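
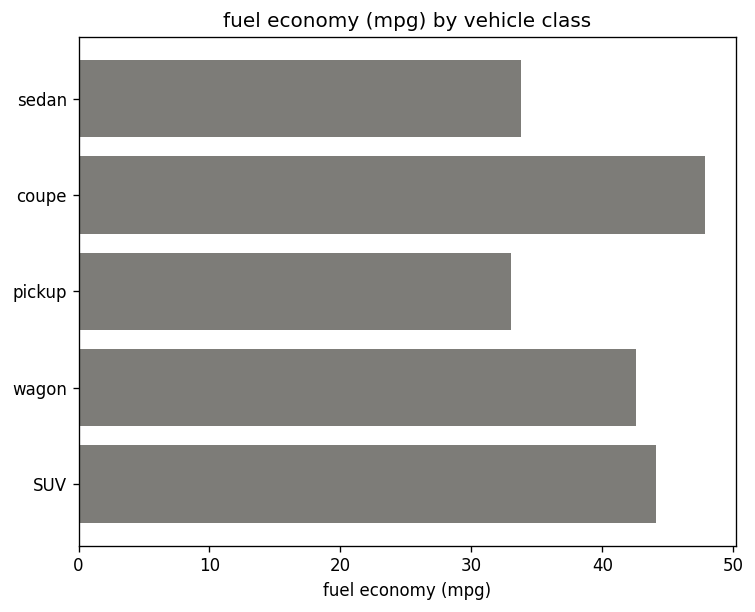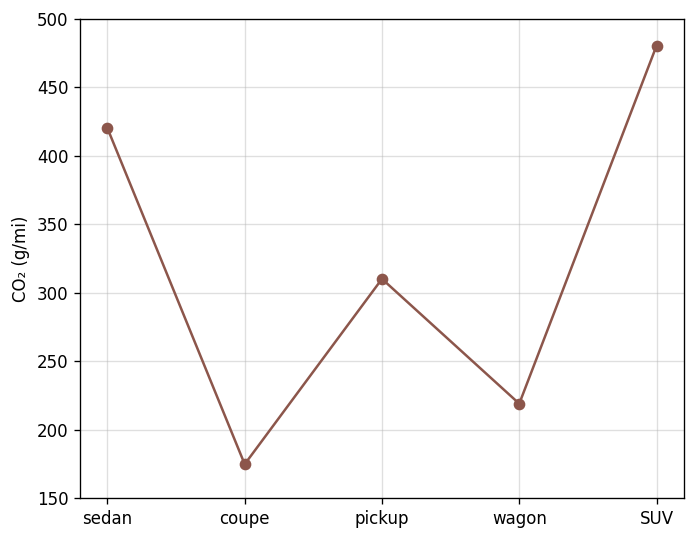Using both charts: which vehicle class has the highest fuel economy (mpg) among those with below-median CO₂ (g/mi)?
coupe

Chart 2 median CO₂ (g/mi) ≈ 300; below-median vehicle classes: coupe, wagon. Among those, coupe has the highest fuel economy (mpg) (≈ 50).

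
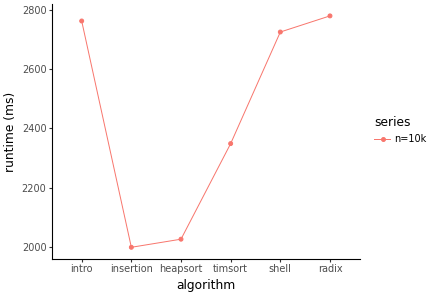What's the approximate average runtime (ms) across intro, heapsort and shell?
≈ 2500

(2800 + 2000 + 2700) / 3 ≈ 2500.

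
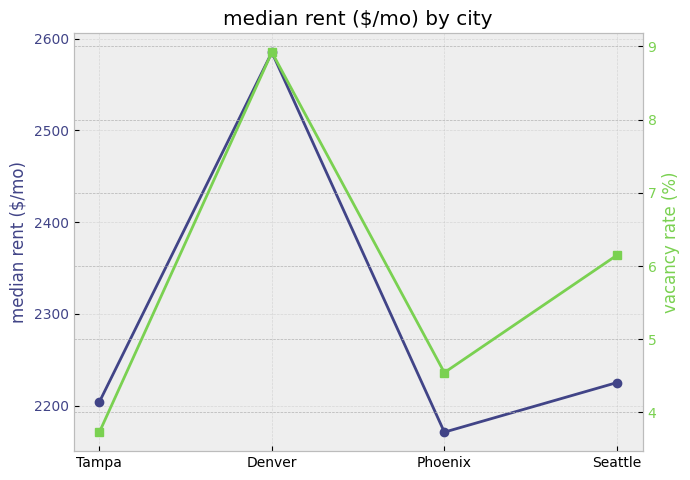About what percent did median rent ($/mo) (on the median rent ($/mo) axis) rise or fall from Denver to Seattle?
≈ -15.4%

Denver ≈ 2600, Seattle ≈ 2200; (2200 − 2600) / 2600 ≈ -15.4%.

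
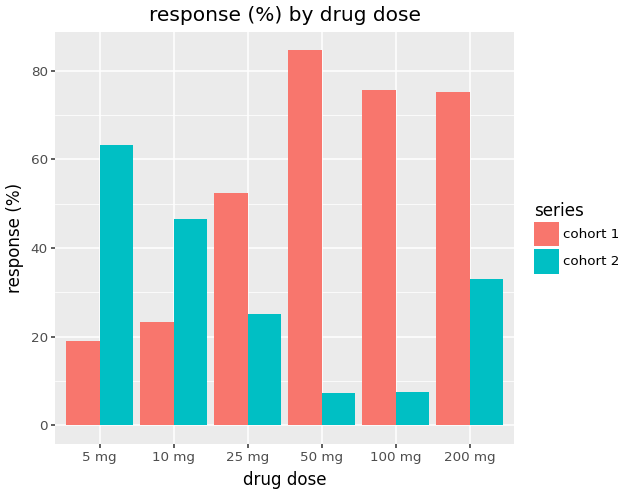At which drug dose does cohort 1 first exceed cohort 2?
10 mg: cohort 1 ≈ 20 vs cohort 2 ≈ 50 (not yet); 25 mg: cohort 1 ≈ 50 vs cohort 2 ≈ 30 (first crossover).

25 mg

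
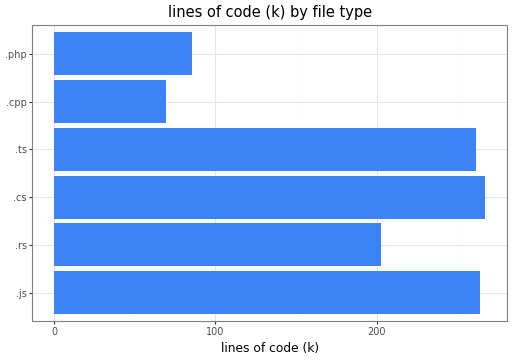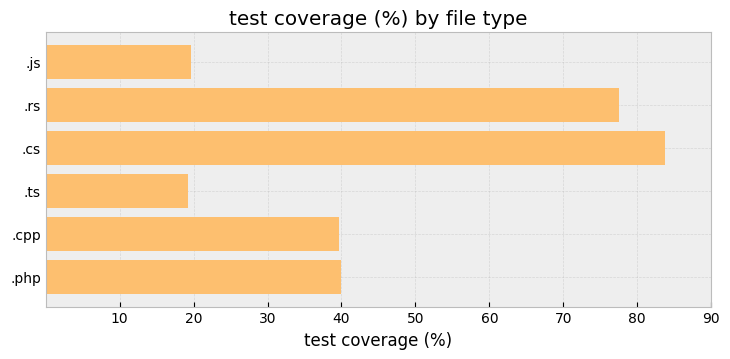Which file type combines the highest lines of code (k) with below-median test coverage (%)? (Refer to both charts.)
Chart 2 median test coverage (%) ≈ 40; below-median file types: .js, .ts, .cpp. Among those, .js has the highest lines of code (k) (≈ 275).

.js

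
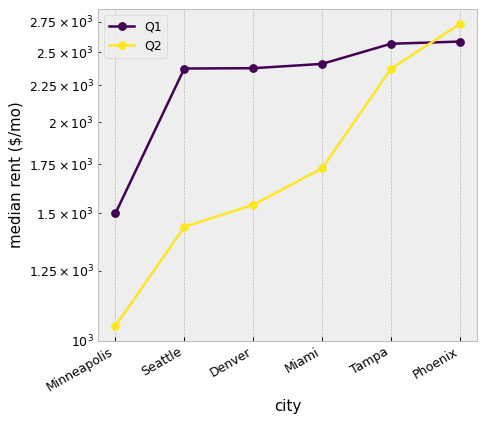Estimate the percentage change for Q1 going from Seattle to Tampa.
≈ +8.3%

Seattle ≈ 2400, Tampa ≈ 2600; (2600 − 2400) / 2400 ≈ +8.3%.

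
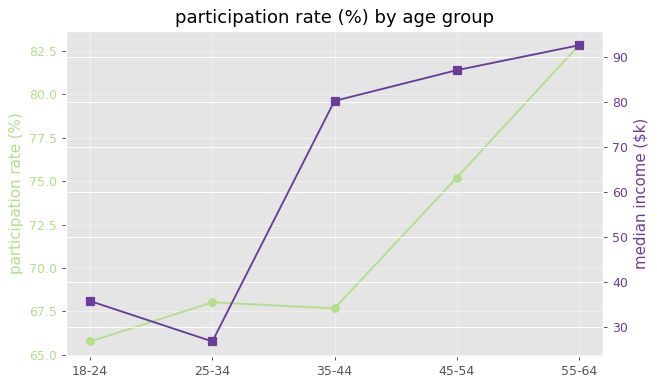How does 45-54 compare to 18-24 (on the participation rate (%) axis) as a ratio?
45-54 ≈ 76, 18-24 ≈ 66; 76/66 ≈ 1.15.

≈ 1.15×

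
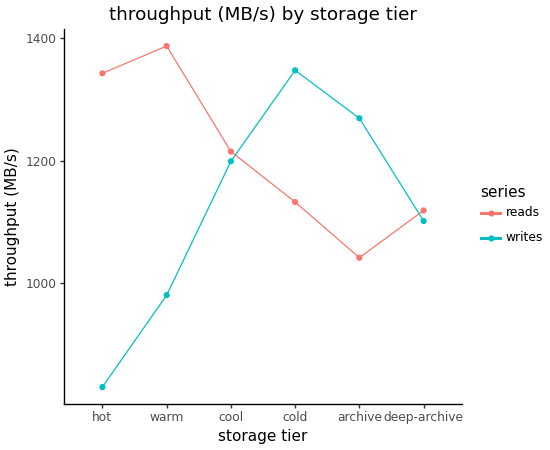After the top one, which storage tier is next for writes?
Top 3 for writes: cold ≈ 1350, archive ≈ 1250, cool ≈ 1200.

archive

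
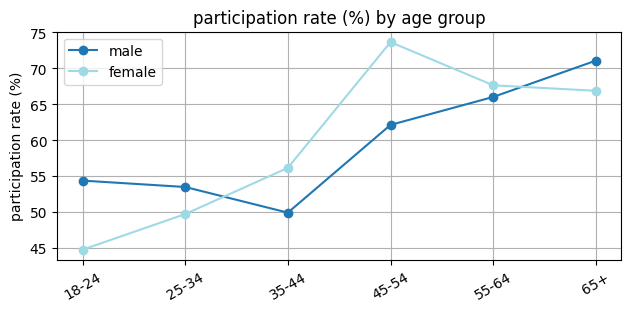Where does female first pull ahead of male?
35-44

25-34: female ≈ 50 vs male ≈ 55 (not yet); 35-44: female ≈ 55 vs male ≈ 50 (first crossover).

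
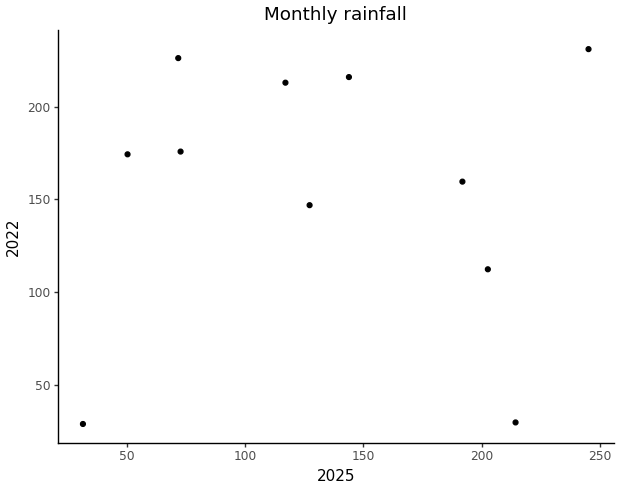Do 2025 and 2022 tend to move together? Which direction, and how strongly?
Points are roughly uncorrelated; weak (|r| ≈ 0.0).

no clear correlation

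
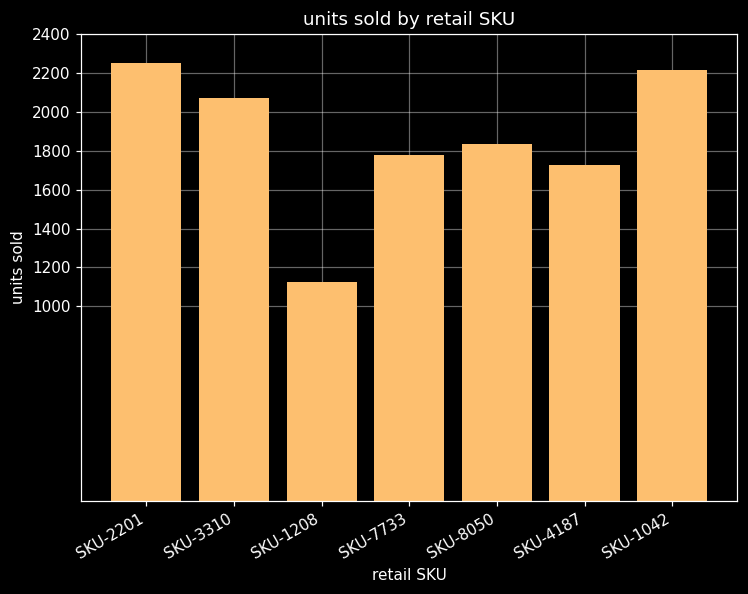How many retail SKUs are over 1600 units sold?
Above 1600: SKU-2201, SKU-3310, SKU-7733, SKU-8050, SKU-4187, SKU-1042.

6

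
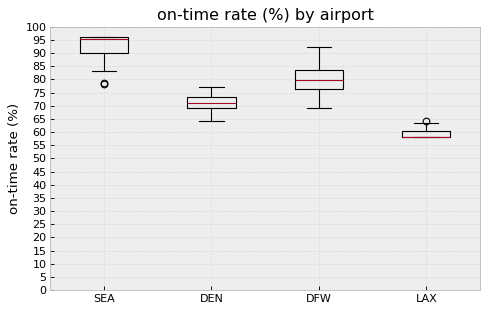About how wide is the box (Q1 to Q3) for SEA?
≈ 5

Q3 ≈ 95, Q1 ≈ 90; IQR ≈ 5.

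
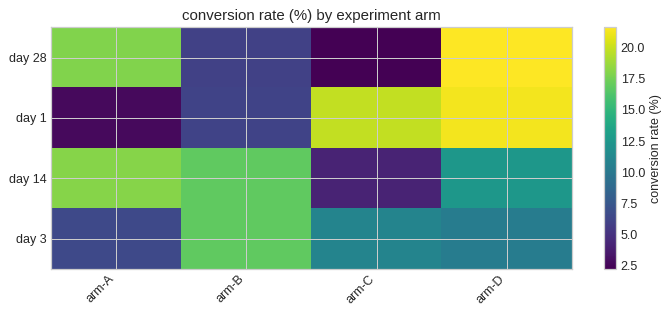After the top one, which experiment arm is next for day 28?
Top 3 for day 28: arm-D ≈ 22, arm-A ≈ 18, arm-B ≈ 6.

arm-A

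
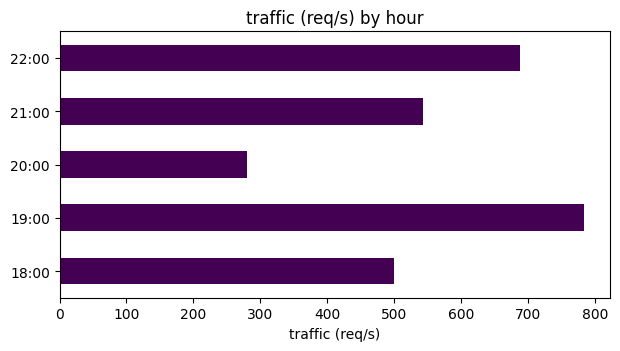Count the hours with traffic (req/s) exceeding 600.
Above 600: 19:00, 22:00.

2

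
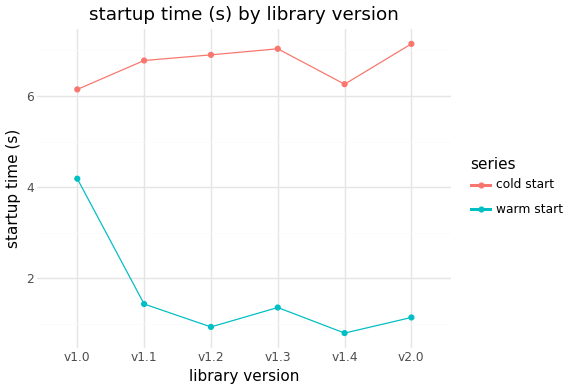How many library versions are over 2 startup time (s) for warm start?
Above 2: v1.0.

1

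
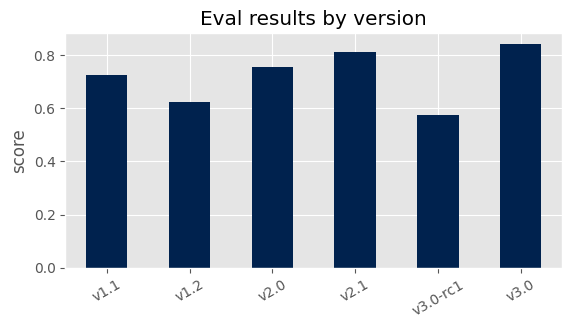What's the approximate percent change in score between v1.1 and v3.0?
≈ +14.3%

v1.1 ≈ 0.7, v3.0 ≈ 0.8; (0.8 − 0.7) / 0.7 ≈ +14.3%.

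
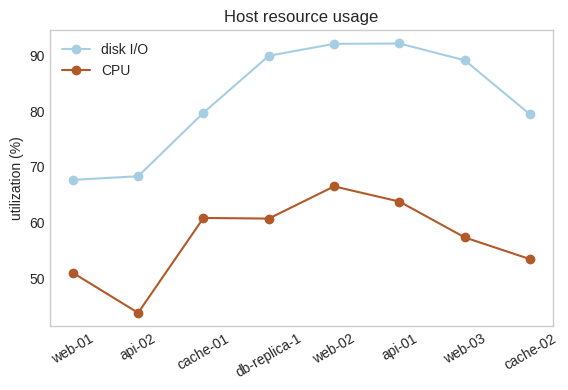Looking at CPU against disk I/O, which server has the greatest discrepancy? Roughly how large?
web-03, ≈ 35 %

web-03: CPU ≈ 55, disk I/O ≈ 90 → gap ≈ 35. Next-largest (db-replica-1) is only ≈ 30.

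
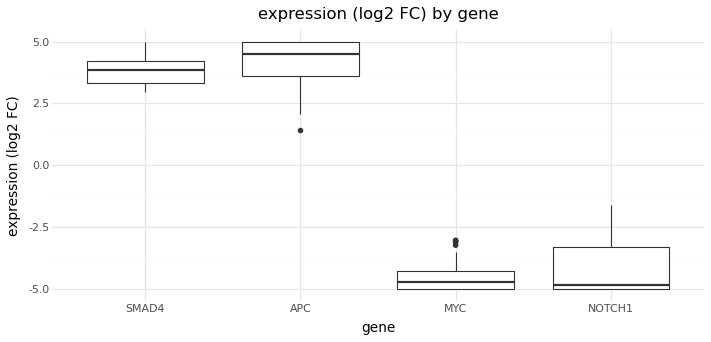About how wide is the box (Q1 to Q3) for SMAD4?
≈ 1

Q3 ≈ 4, Q1 ≈ 3; IQR ≈ 1.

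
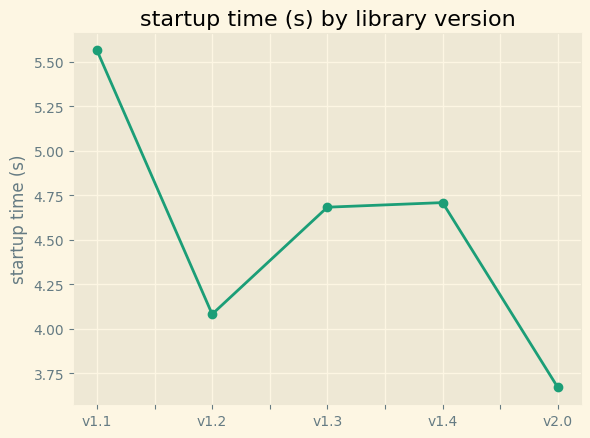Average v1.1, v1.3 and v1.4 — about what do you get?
≈ 5

(5.6 + 4.6 + 4.8) / 3 ≈ 5.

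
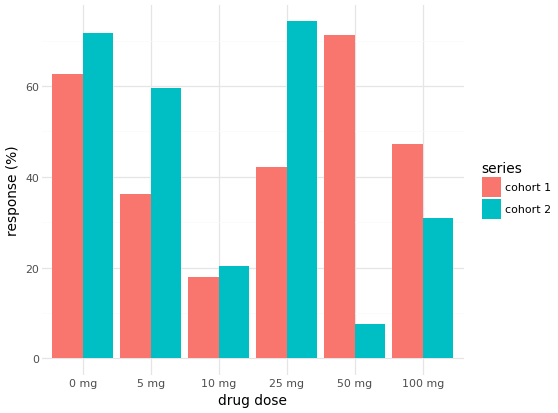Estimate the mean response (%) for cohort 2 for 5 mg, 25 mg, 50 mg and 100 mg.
≈ 42

(60 + 70 + 10 + 30) / 4 ≈ 42.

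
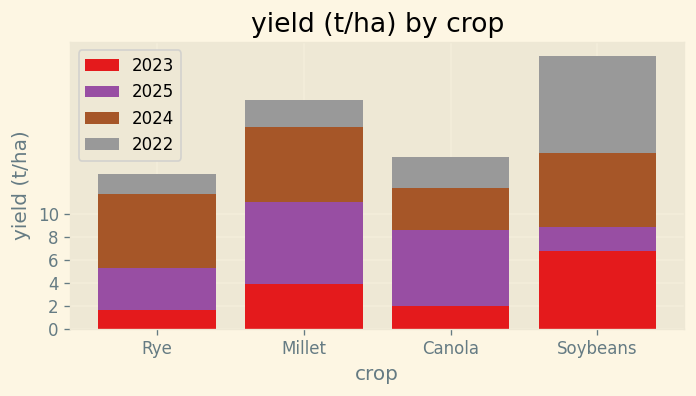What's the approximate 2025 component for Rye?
2025 top ≈ 6, bottom ≈ 2; segment ≈ 4.

≈ 4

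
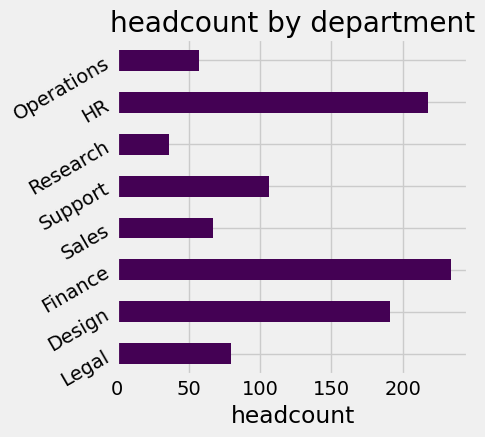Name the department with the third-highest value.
Top 4: Finance ≈ 240, HR ≈ 220, Design ≈ 200, Support ≈ 100.

Design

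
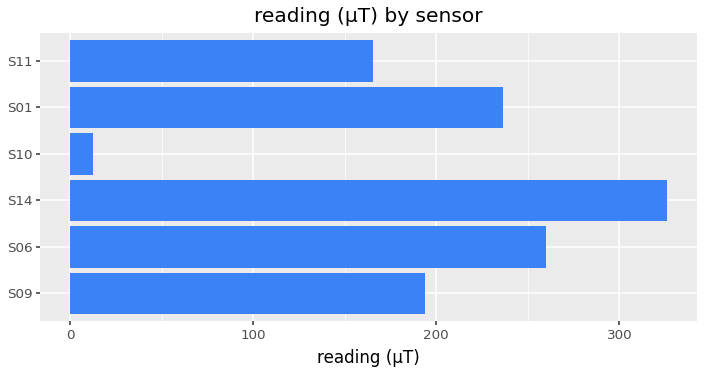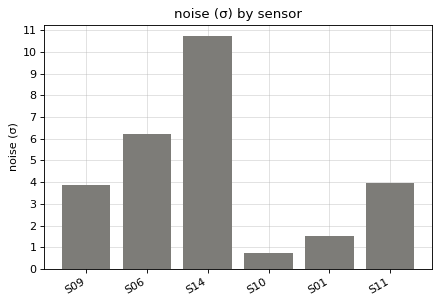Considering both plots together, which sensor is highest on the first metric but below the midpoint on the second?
Chart 2 median noise (σ) ≈ 4; below-median sensors: S09, S10, S01. Among those, S01 has the highest reading (µT) (≈ 250).

S01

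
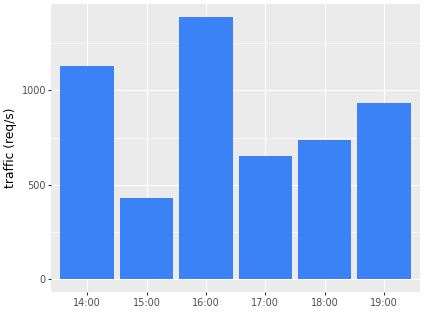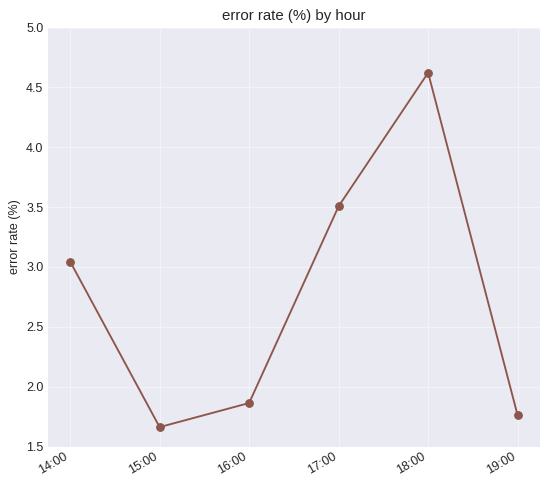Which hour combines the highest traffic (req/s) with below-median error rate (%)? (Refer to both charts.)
16:00

Chart 2 median error rate (%) ≈ 2.5; below-median hours: 15:00, 16:00, 19:00. Among those, 16:00 has the highest traffic (req/s) (≈ 1400).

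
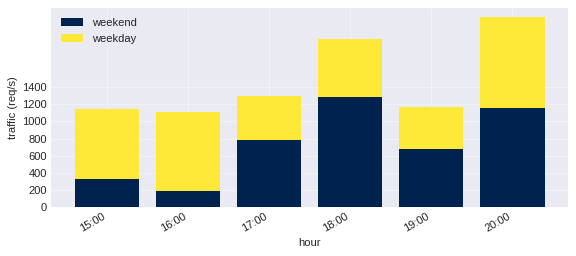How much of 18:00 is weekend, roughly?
≈ 1200

weekend top ≈ 1200, bottom ≈ 0; segment ≈ 1200.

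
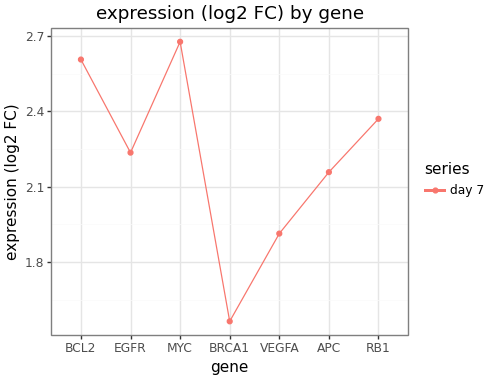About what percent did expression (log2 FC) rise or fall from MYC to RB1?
≈ -11.1%

MYC ≈ 2.7, RB1 ≈ 2.4; (2.4 − 2.7) / 2.7 ≈ -11.1%.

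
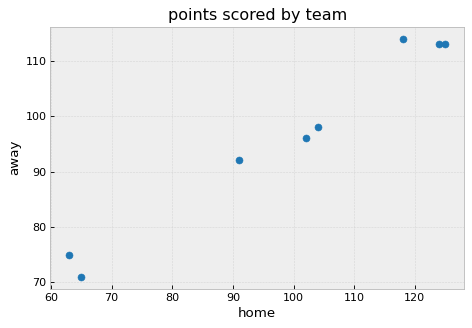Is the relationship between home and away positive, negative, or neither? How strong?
positive, strong

Points are positively correlated; strong (|r| ≈ 1.0).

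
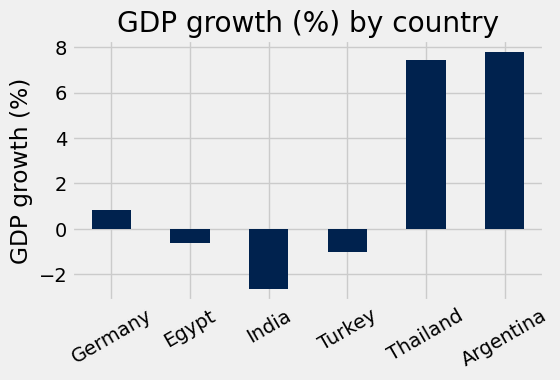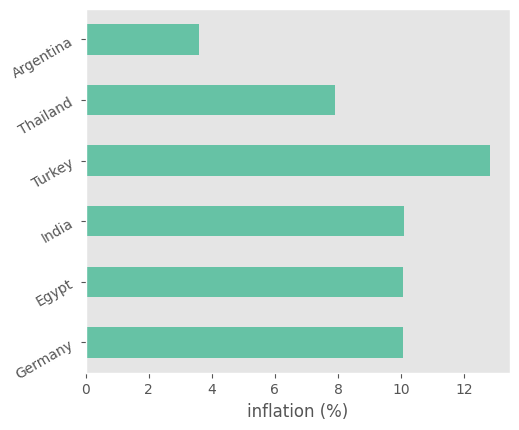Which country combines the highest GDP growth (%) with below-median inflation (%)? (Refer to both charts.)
Chart 2 median inflation (%) ≈ 10; below-median countries: Germany, Thailand, Argentina. Among those, Argentina has the highest GDP growth (%) (≈ 8).

Argentina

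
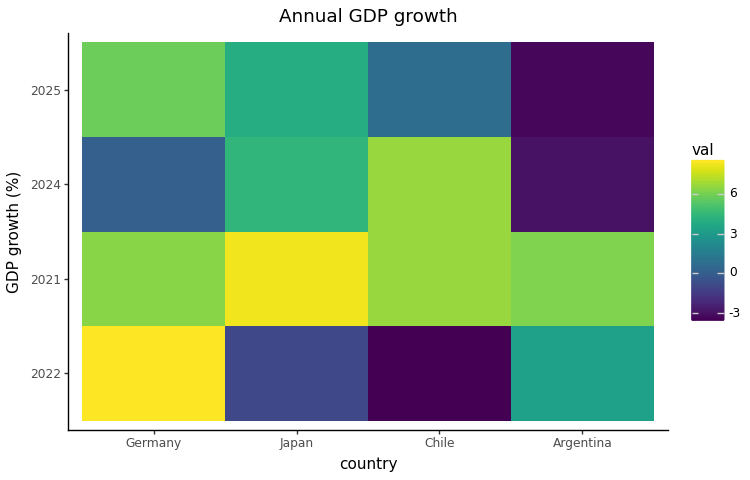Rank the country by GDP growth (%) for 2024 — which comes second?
Top 3 for 2024: Chile ≈ 6, Japan ≈ 4, Germany ≈ 0.

Japan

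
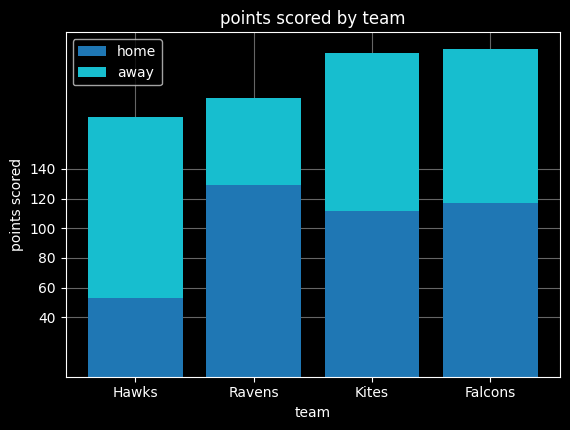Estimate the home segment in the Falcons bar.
home top ≈ 120, bottom ≈ 0; segment ≈ 120.

≈ 120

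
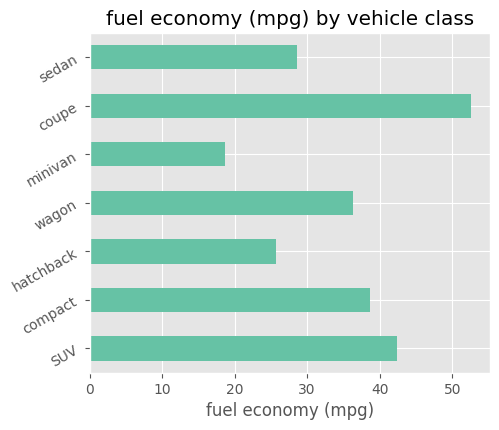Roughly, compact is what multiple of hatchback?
≈ 1.6×

compact ≈ 40, hatchback ≈ 25; 40/25 ≈ 1.6.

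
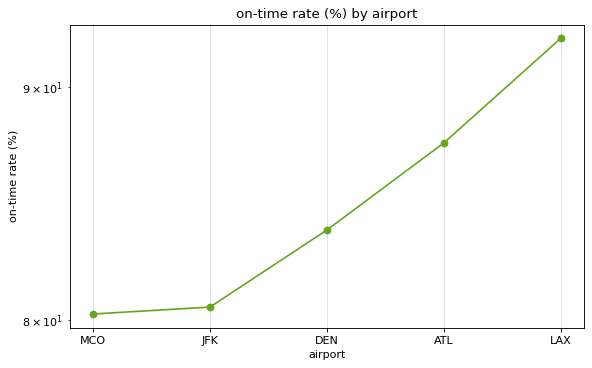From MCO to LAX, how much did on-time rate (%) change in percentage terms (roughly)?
MCO ≈ 80, LAX ≈ 92; (92 − 80) / 80 ≈ +15%.

≈ +15%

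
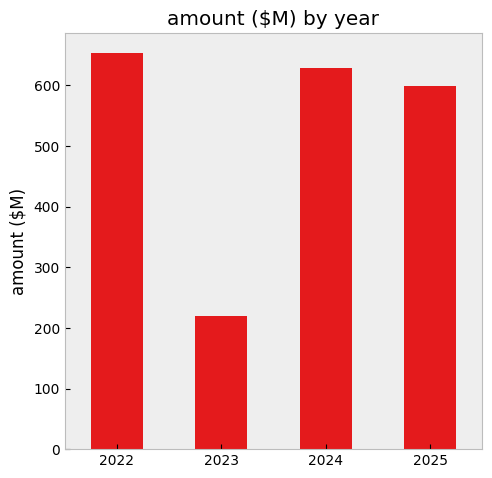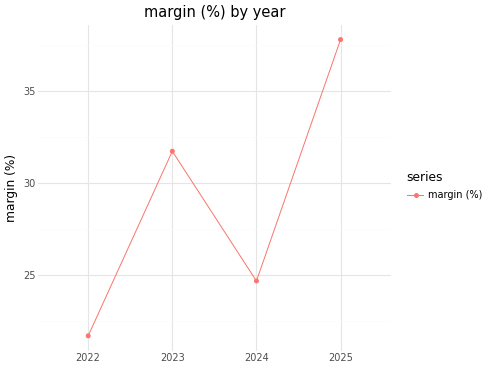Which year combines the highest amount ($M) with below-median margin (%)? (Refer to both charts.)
2022

Chart 2 median margin (%) ≈ 30; below-median years: 2022, 2024. Among those, 2022 has the highest amount ($M) (≈ 700).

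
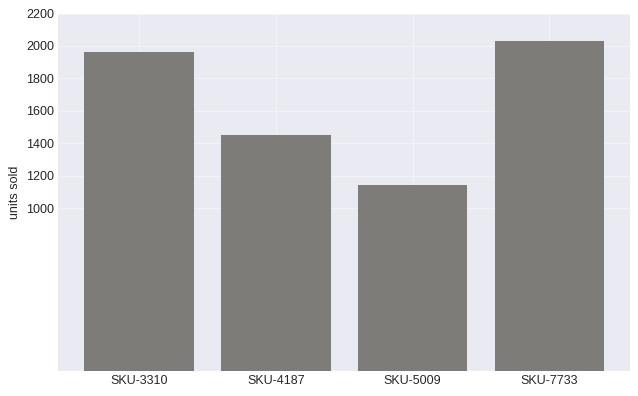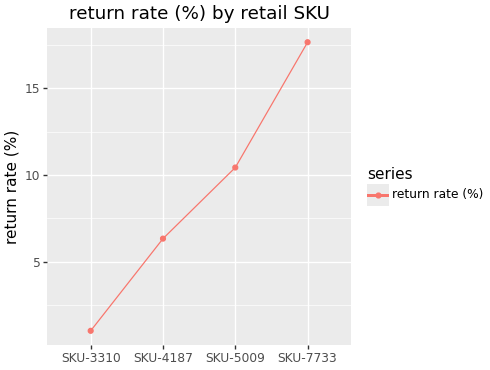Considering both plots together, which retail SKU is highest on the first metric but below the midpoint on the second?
SKU-3310

Chart 2 median return rate (%) ≈ 8; below-median retail SKUs: SKU-3310, SKU-4187. Among those, SKU-3310 has the highest units sold (≈ 2000).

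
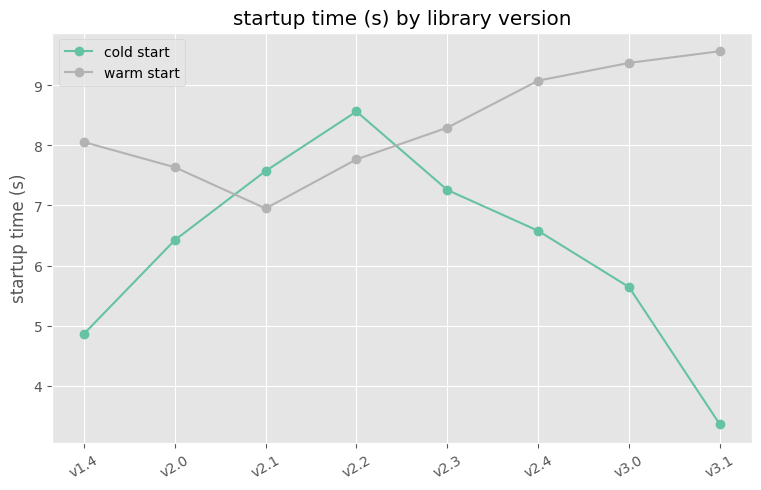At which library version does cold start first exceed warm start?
v2.0: cold start ≈ 6 vs warm start ≈ 8 (not yet); v2.1: cold start ≈ 8 vs warm start ≈ 7 (first crossover).

v2.1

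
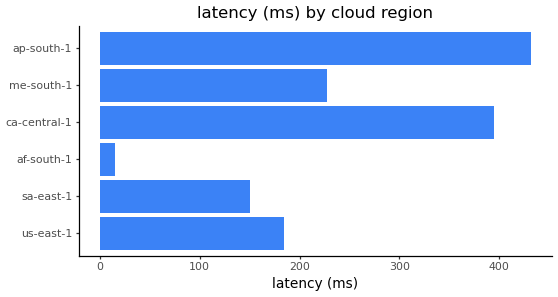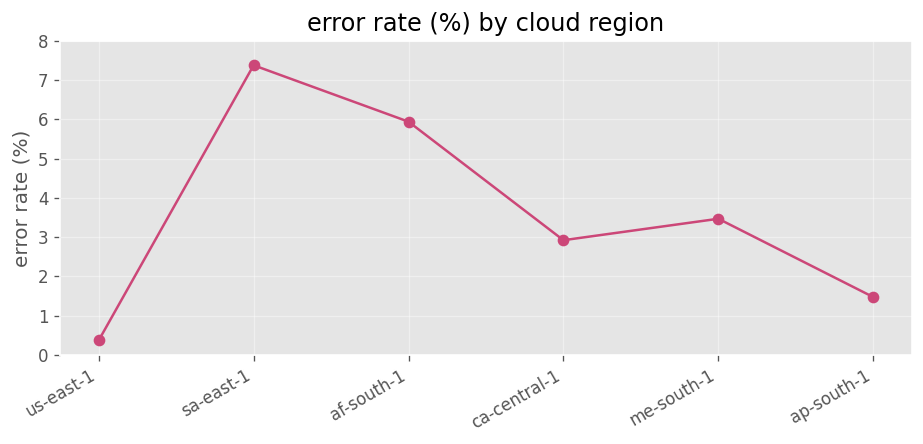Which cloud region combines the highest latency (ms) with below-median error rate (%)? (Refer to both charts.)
ap-south-1

Chart 2 median error rate (%) ≈ 3; below-median cloud regions: us-east-1, ca-central-1, ap-south-1. Among those, ap-south-1 has the highest latency (ms) (≈ 450).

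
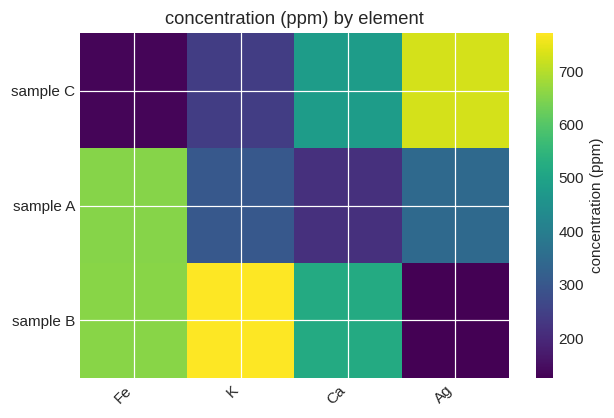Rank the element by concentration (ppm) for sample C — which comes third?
K

Top 4 for sample C: Ag ≈ 700, Ca ≈ 500, K ≈ 200, Fe ≈ 100.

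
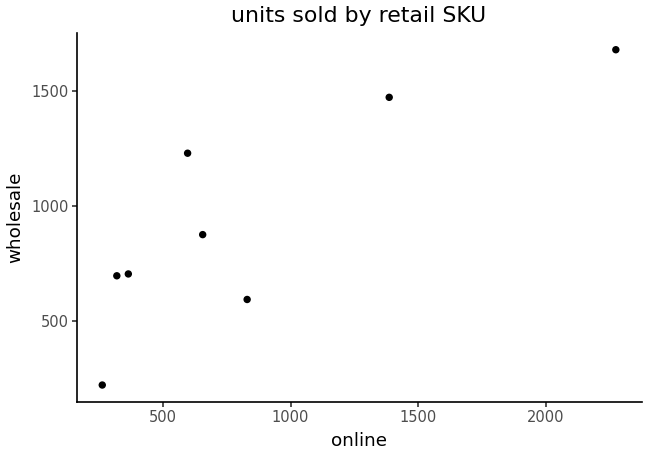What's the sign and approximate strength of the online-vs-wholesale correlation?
positive, strong

Points are positively correlated; strong (|r| ≈ 0.8).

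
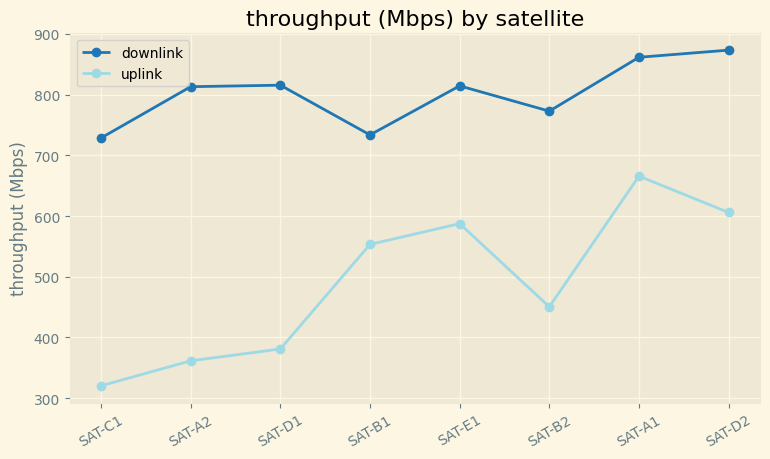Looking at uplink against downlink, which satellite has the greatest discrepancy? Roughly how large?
SAT-A2: uplink ≈ 350, downlink ≈ 800 → gap ≈ 450. Next-largest (SAT-D1) is only ≈ 400.

SAT-A2, ≈ 450 Mbps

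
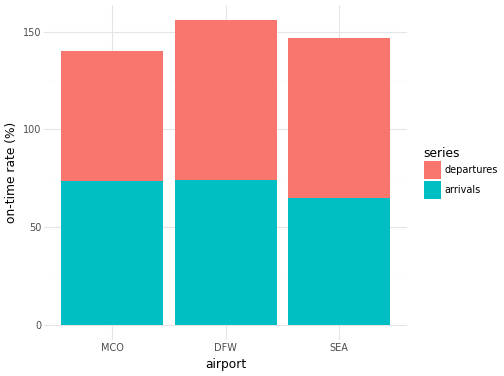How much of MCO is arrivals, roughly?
≈ 80

arrivals top ≈ 80, bottom ≈ 0; segment ≈ 80.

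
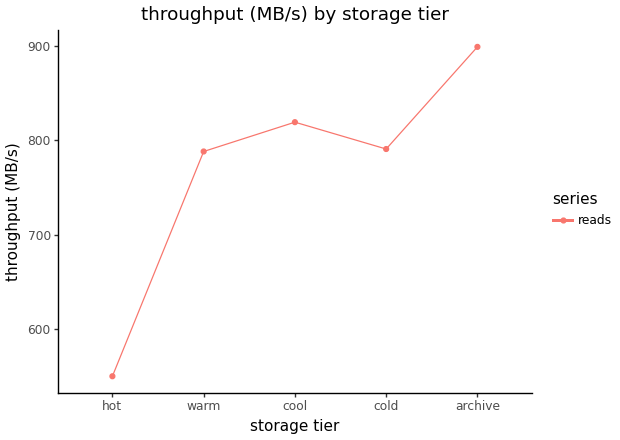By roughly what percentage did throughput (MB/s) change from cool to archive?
cool ≈ 800, archive ≈ 900; (900 − 800) / 800 ≈ +12.5%.

≈ +12.5%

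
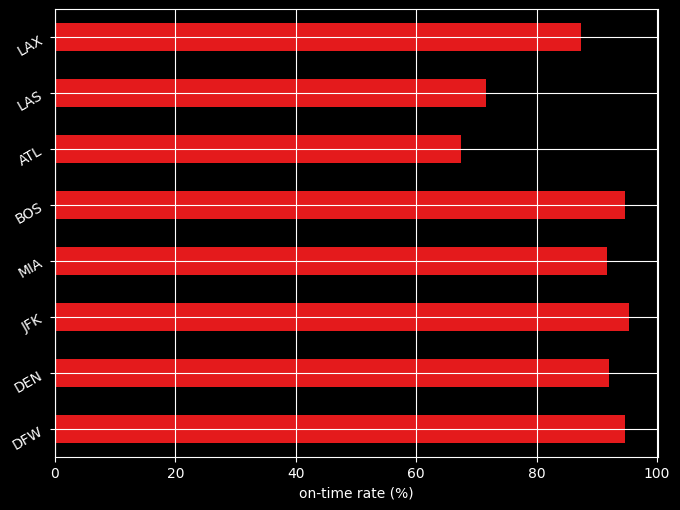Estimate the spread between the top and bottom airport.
≈ 30

Max JFK ≈ 100, min ATL ≈ 70; range ≈ 30.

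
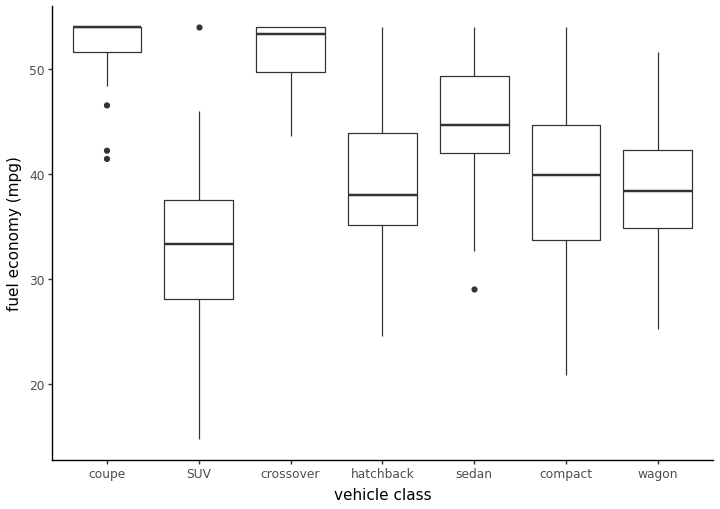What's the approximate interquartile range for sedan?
≈ 8

Q3 ≈ 50, Q1 ≈ 42; IQR ≈ 8.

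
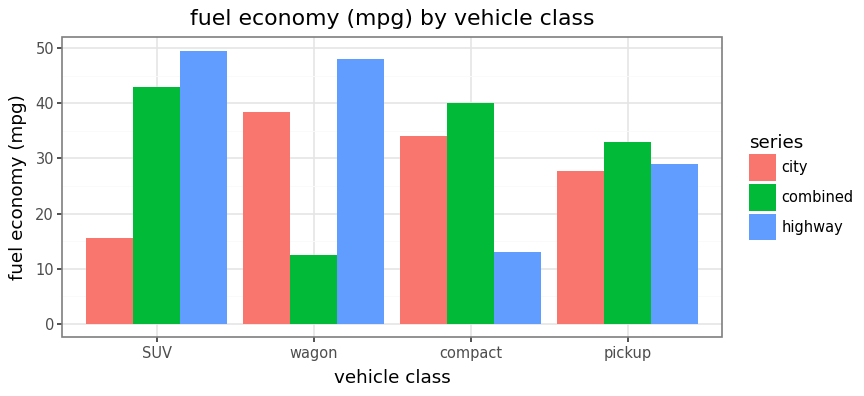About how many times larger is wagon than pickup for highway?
≈ 1.67×

wagon ≈ 50, pickup ≈ 30; 50/30 ≈ 1.67.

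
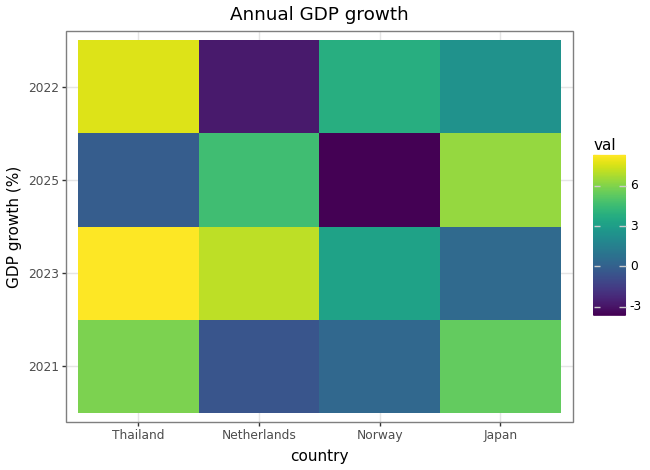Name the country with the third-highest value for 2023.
Top 4 for 2023: Thailand ≈ 8, Netherlands ≈ 7, Norway ≈ 3, Japan ≈ 0.

Norway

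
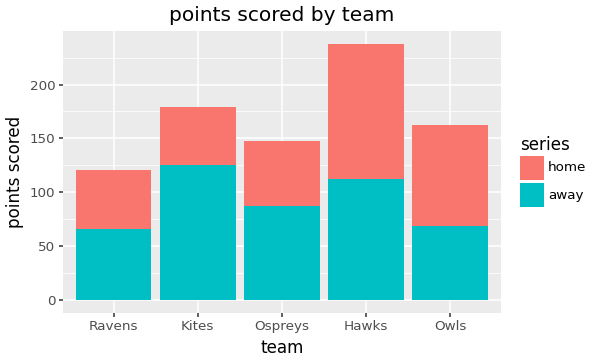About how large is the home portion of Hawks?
≈ 120

home top ≈ 240, bottom ≈ 120; segment ≈ 120.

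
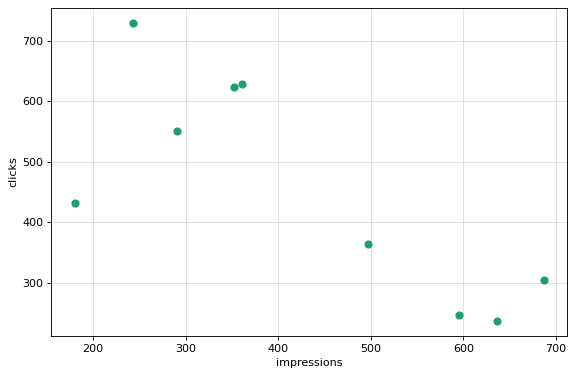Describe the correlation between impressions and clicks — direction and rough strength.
negative, strong

Points are negatively correlated; strong (|r| ≈ 0.8).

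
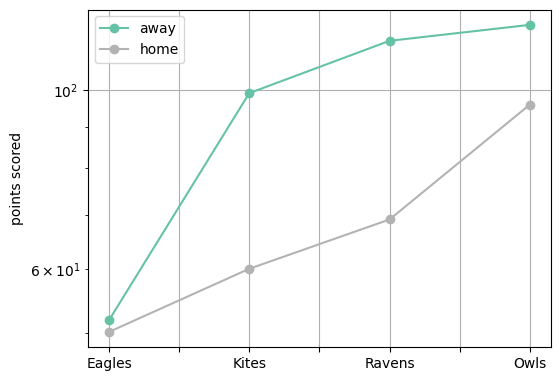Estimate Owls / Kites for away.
Owls ≈ 120, Kites ≈ 100; 120/100 ≈ 1.2.

≈ 1.2×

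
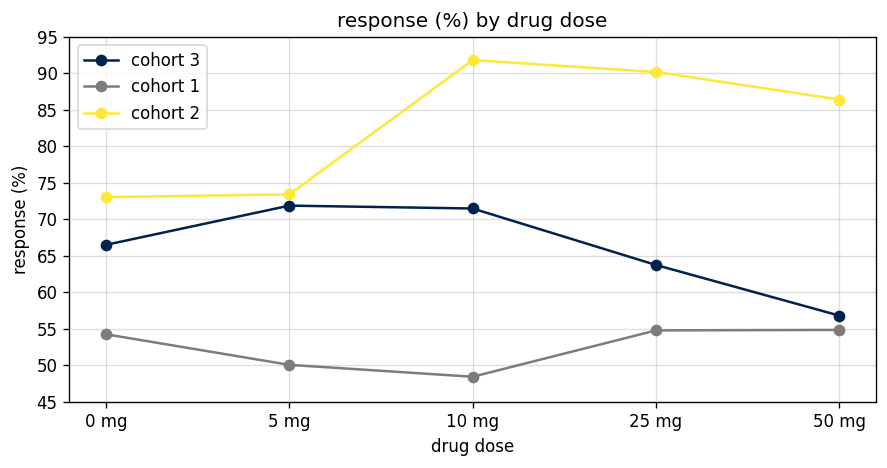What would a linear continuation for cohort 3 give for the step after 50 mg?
≈ 47.5

Last three: 70, 65, 55 → slope ≈ -7.5/step → next ≈ 47.5.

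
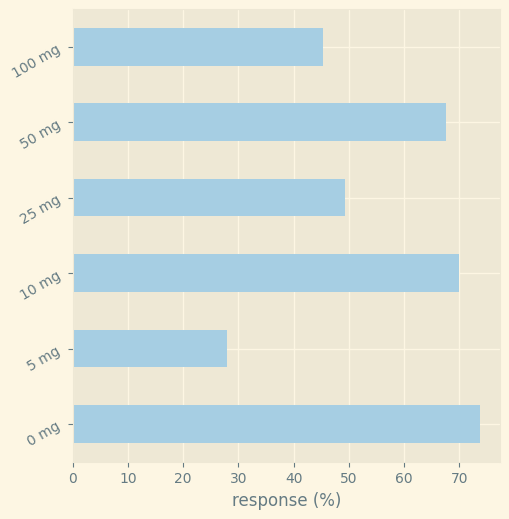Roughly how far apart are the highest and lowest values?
Max 0 mg ≈ 70, min 5 mg ≈ 30; range ≈ 40.

≈ 40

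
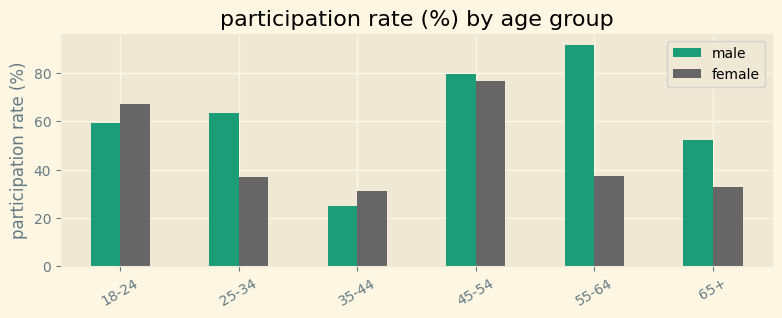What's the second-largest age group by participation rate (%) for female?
18-24

Top 3 for female: 45-54 ≈ 80, 18-24 ≈ 70, 55-64 ≈ 40.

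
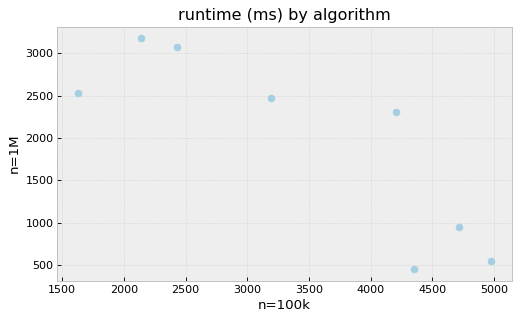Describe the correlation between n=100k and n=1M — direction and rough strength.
negative, strong

Points are negatively correlated; strong (|r| ≈ 0.8).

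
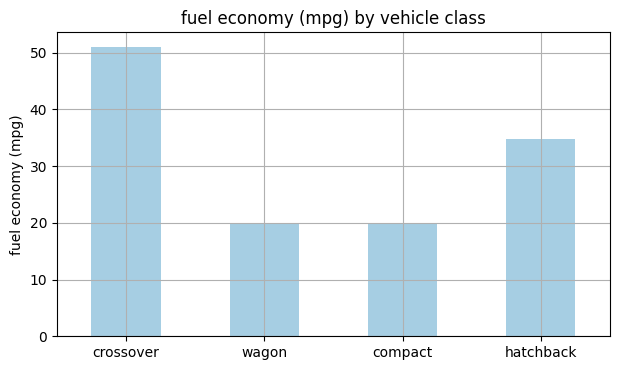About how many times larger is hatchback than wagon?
≈ 1.75×

hatchback ≈ 35, wagon ≈ 20; 35/20 ≈ 1.75.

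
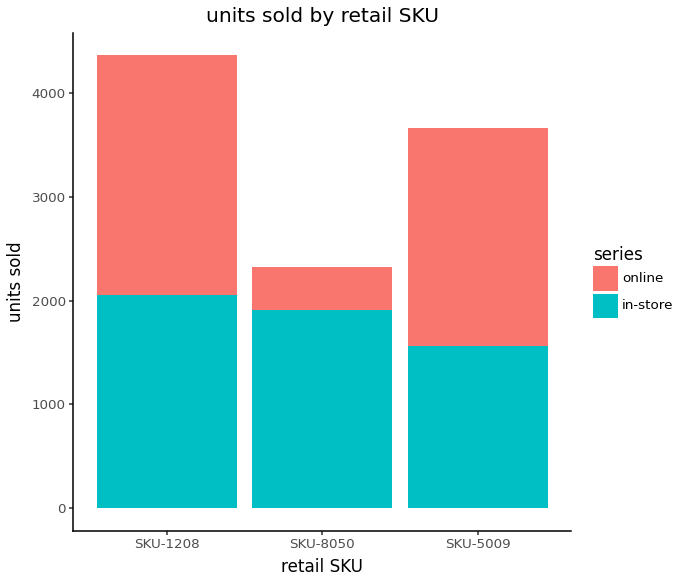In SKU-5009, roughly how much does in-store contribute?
in-store top ≈ 1500, bottom ≈ 0; segment ≈ 1500.

≈ 1500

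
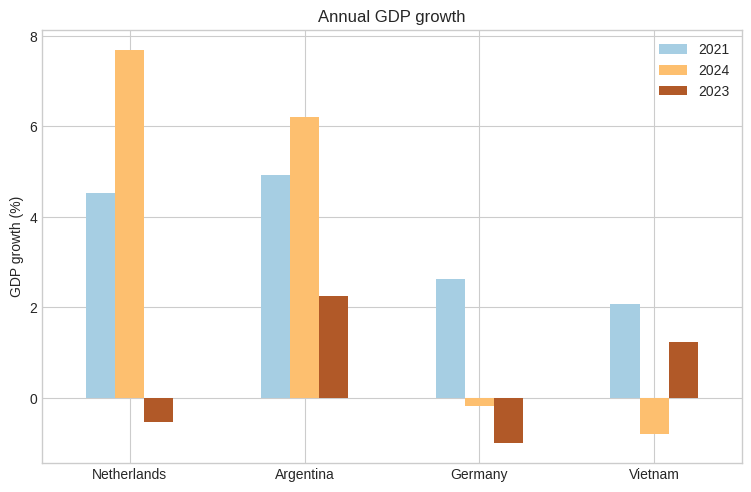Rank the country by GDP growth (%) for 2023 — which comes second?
Top 3 for 2023: Argentina ≈ 2, Vietnam ≈ 1, Netherlands ≈ -1.

Vietnam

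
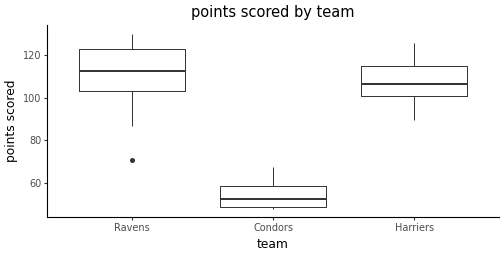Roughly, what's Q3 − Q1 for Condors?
≈ 10

Q3 ≈ 60, Q1 ≈ 50; IQR ≈ 10.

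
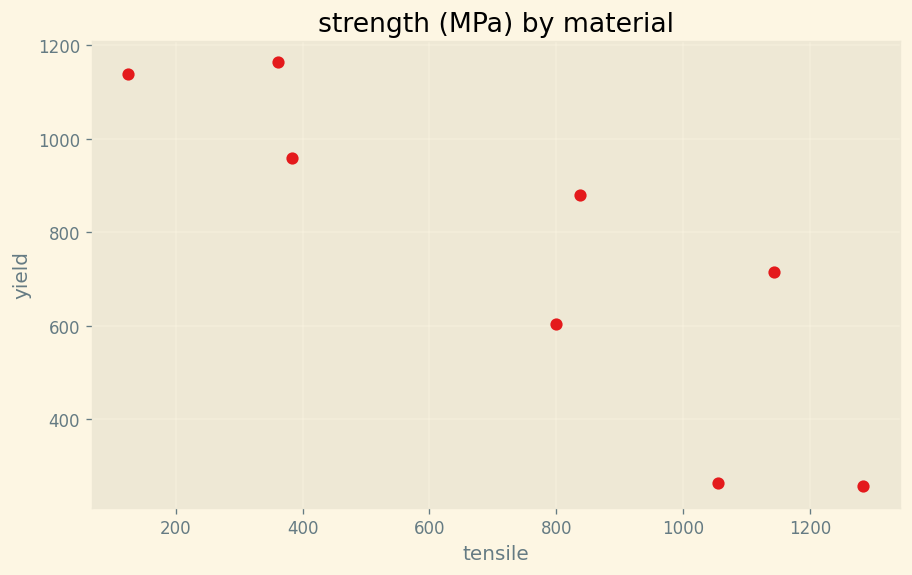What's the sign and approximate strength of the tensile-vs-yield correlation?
Points are negatively correlated; strong (|r| ≈ 0.9).

negative, strong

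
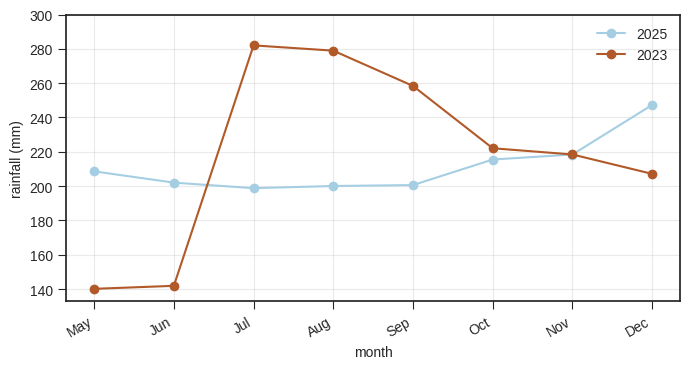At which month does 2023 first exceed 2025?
Jul

Jun: 2023 ≈ 140 vs 2025 ≈ 200 (not yet); Jul: 2023 ≈ 280 vs 2025 ≈ 200 (first crossover).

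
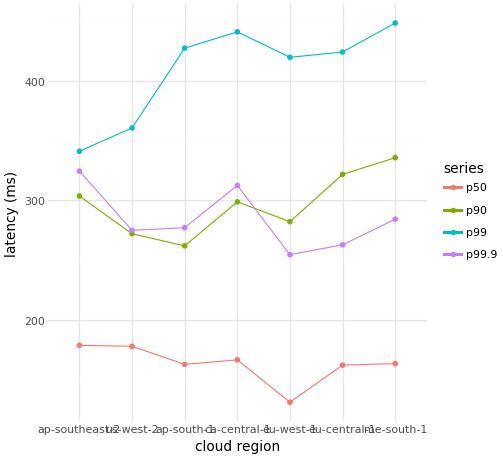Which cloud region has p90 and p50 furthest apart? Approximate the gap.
me-south-1: p90 ≈ 350, p50 ≈ 150 → gap ≈ 200. Next-largest (eu-central-1) is only ≈ 150.

me-south-1, ≈ 200 ms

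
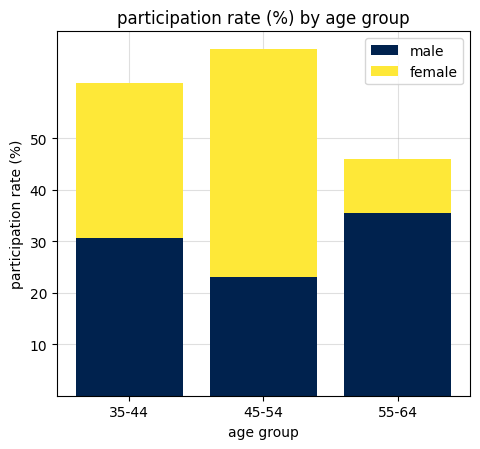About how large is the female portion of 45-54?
female top ≈ 70, bottom ≈ 20; segment ≈ 50.

≈ 50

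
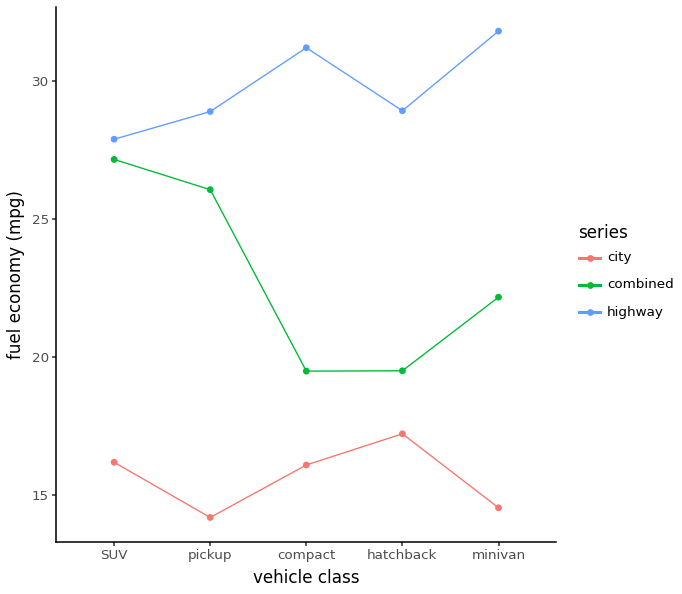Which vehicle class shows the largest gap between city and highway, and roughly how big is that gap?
minivan, ≈ 18 mpg

minivan: city ≈ 14, highway ≈ 32 → gap ≈ 18. Next-largest (compact) is only ≈ 16.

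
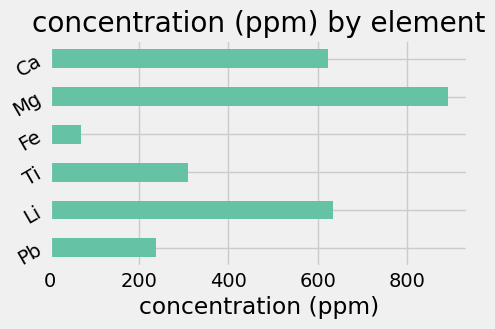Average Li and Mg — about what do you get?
(600 + 900) / 2 ≈ 750.

≈ 750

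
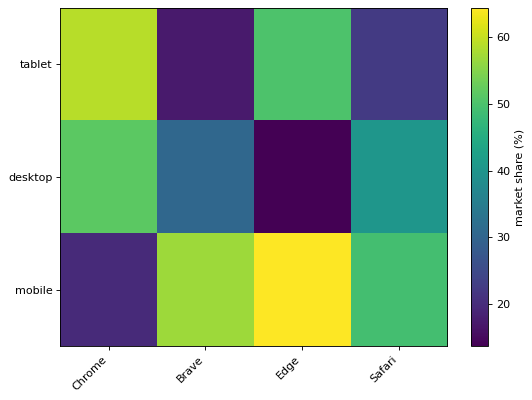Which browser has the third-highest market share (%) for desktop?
Brave

Top 4 for desktop: Chrome ≈ 50, Safari ≈ 40, Brave ≈ 30, Edge ≈ 15.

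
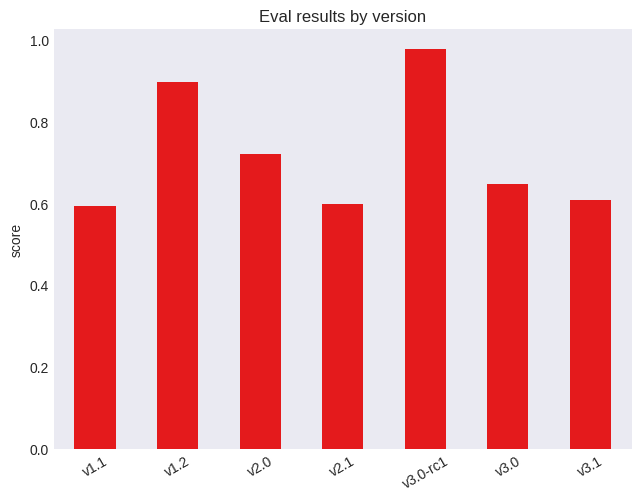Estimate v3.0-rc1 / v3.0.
v3.0-rc1 ≈ 1.0, v3.0 ≈ 0.6; 1.0/0.6 ≈ 1.67.

≈ 1.67×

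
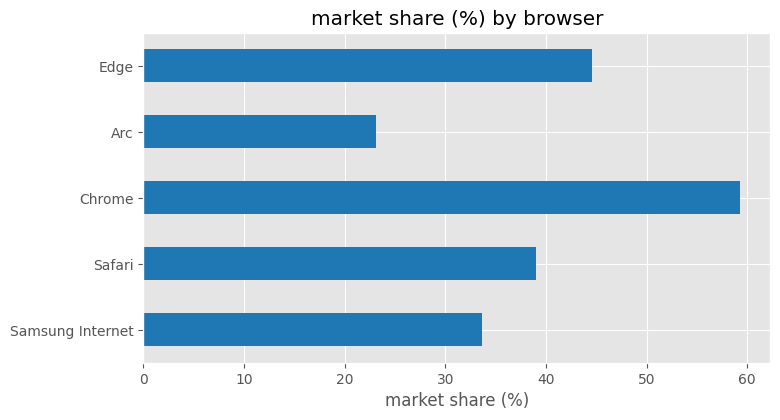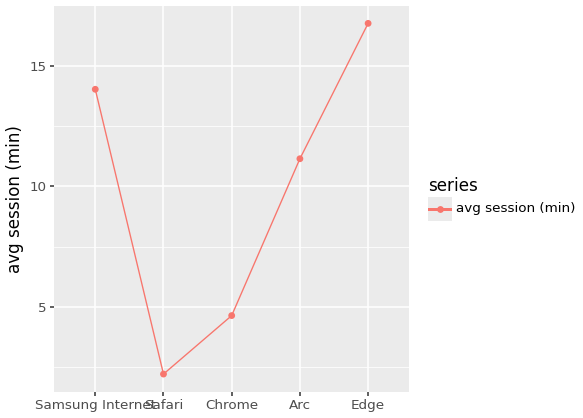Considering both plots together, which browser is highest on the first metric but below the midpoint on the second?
Chart 2 median avg session (min) ≈ 12; below-median browsers: Safari, Chrome. Among those, Chrome has the highest market share (%) (≈ 60).

Chrome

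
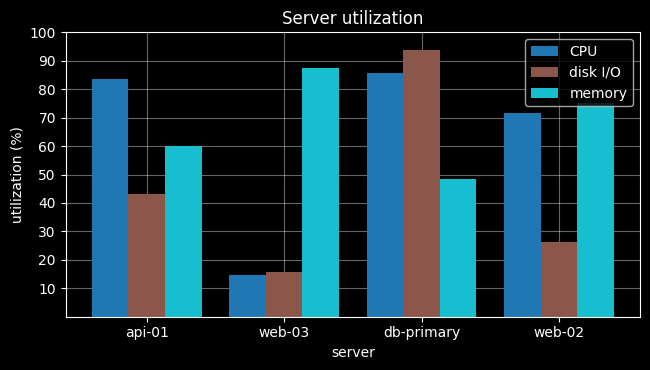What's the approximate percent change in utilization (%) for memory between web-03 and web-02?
≈ -11.1%

web-03 ≈ 90, web-02 ≈ 80; (80 − 90) / 90 ≈ -11.1%.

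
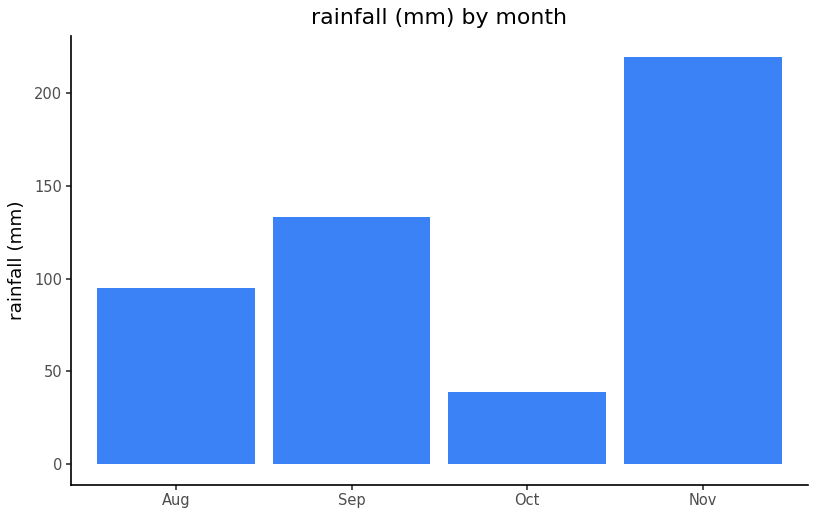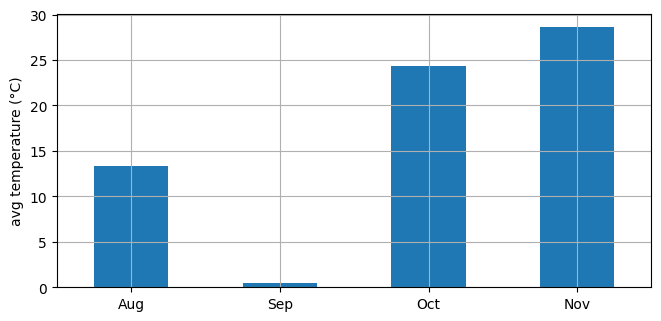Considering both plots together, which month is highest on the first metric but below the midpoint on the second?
Chart 2 median avg temperature (°C) ≈ 20; below-median months: Aug, Sep. Among those, Sep has the highest rainfall (mm) (≈ 125).

Sep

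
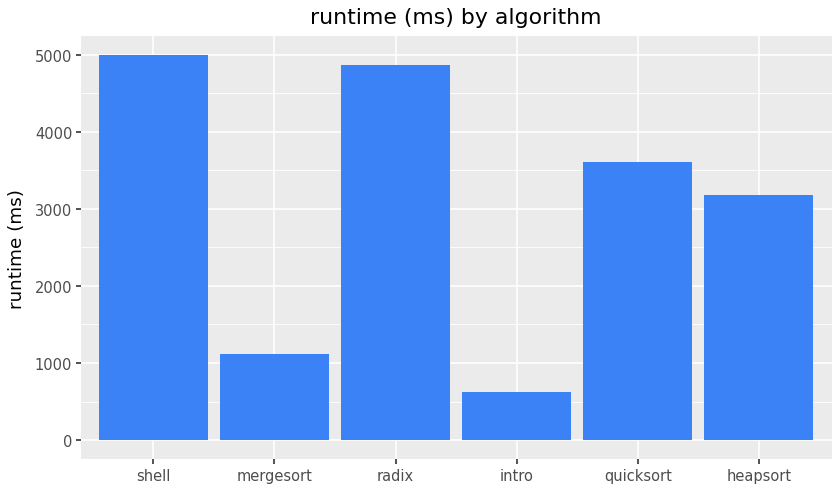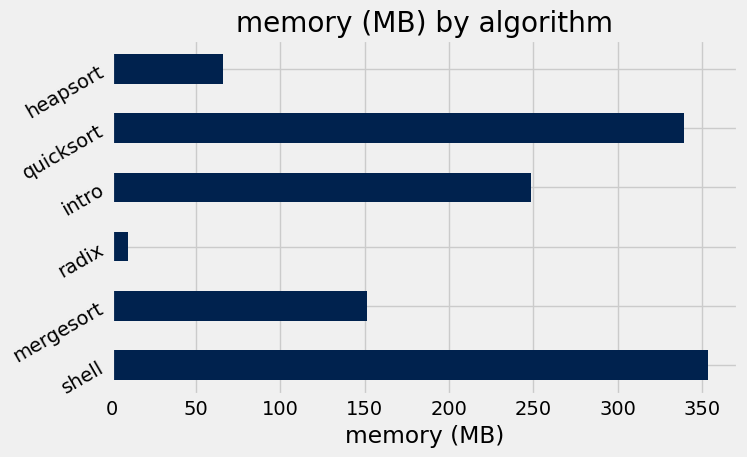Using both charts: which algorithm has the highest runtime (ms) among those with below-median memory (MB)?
Chart 2 median memory (MB) ≈ 200; below-median algorithms: mergesort, radix, heapsort. Among those, radix has the highest runtime (ms) (≈ 5000).

radix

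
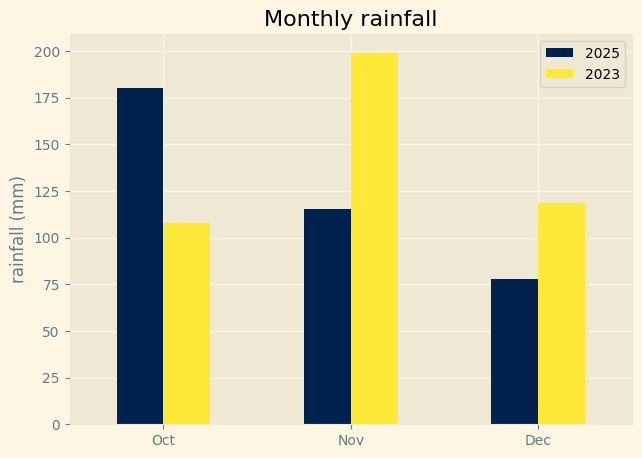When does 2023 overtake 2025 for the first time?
Nov

Oct: 2023 ≈ 100 vs 2025 ≈ 180 (not yet); Nov: 2023 ≈ 200 vs 2025 ≈ 120 (first crossover).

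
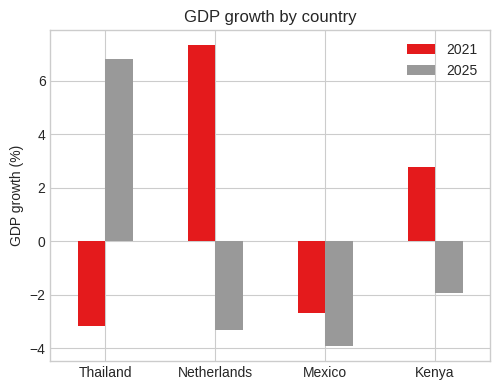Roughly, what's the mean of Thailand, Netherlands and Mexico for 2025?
(7 + -3 + -4) / 3 ≈ 0.

≈ 0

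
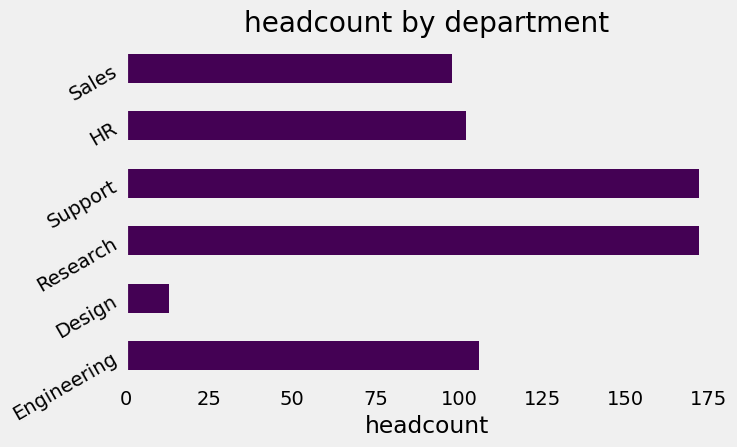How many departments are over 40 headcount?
5

Above 40: Engineering, Research, Support, HR, Sales.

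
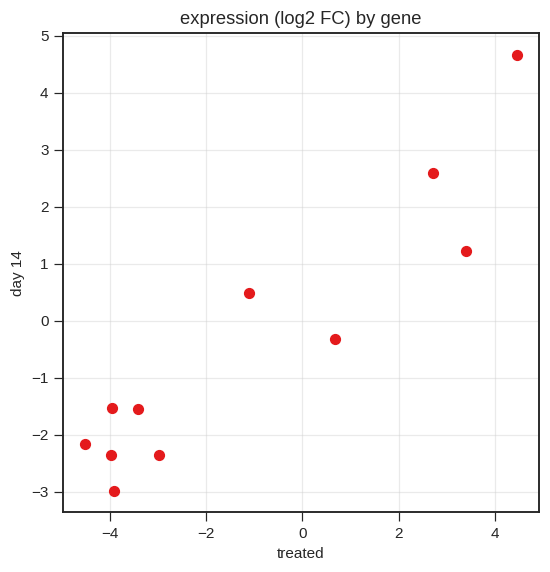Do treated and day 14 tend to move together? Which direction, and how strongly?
positive, strong

Points are positively correlated; strong (|r| ≈ 0.9).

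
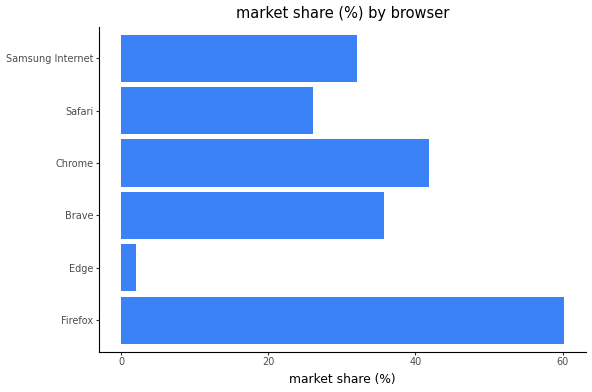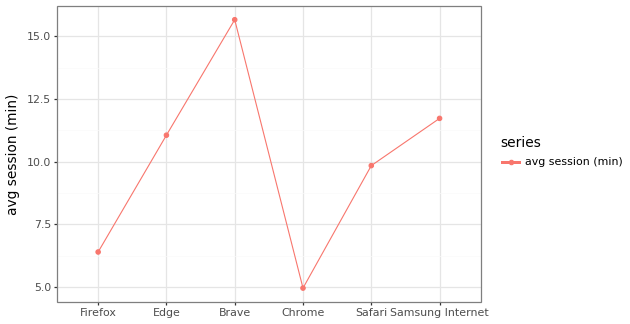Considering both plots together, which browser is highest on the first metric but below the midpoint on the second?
Chart 2 median avg session (min) ≈ 10; below-median browsers: Firefox, Chrome, Safari. Among those, Firefox has the highest market share (%) (≈ 60).

Firefox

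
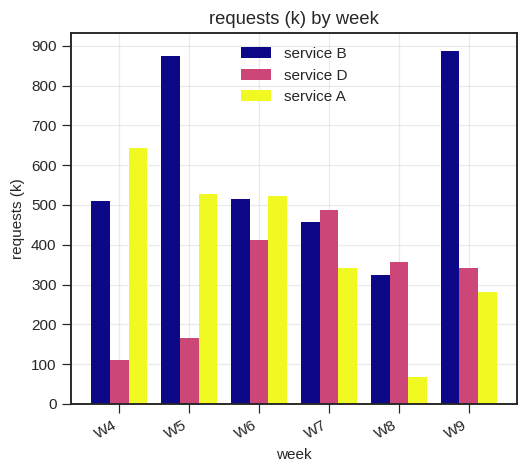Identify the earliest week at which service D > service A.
W6: service D ≈ 400 vs service A ≈ 500 (not yet); W7: service D ≈ 500 vs service A ≈ 300 (first crossover).

W7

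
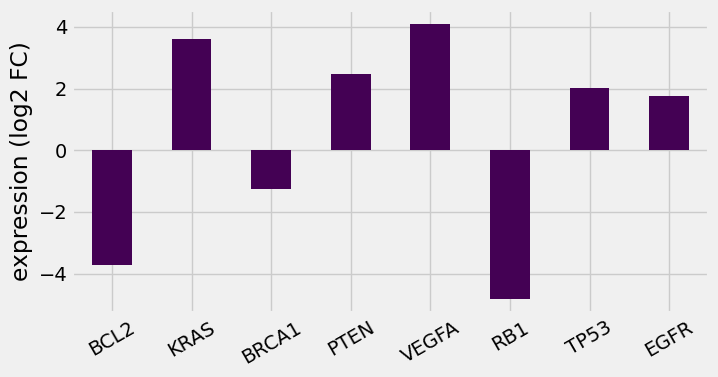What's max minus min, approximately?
≈ 9

Max VEGFA ≈ 4, min RB1 ≈ -5; range ≈ 9.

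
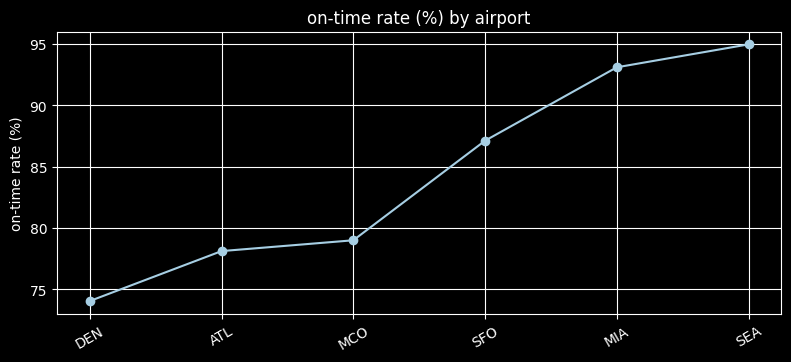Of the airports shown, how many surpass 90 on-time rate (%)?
Above 90: MIA, SEA.

2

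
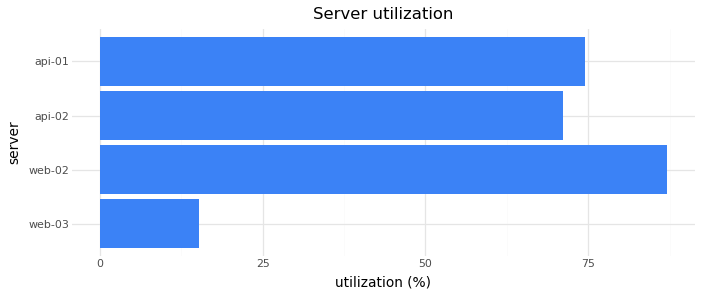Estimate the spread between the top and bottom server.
Max web-02 ≈ 90, min web-03 ≈ 20; range ≈ 70.

≈ 70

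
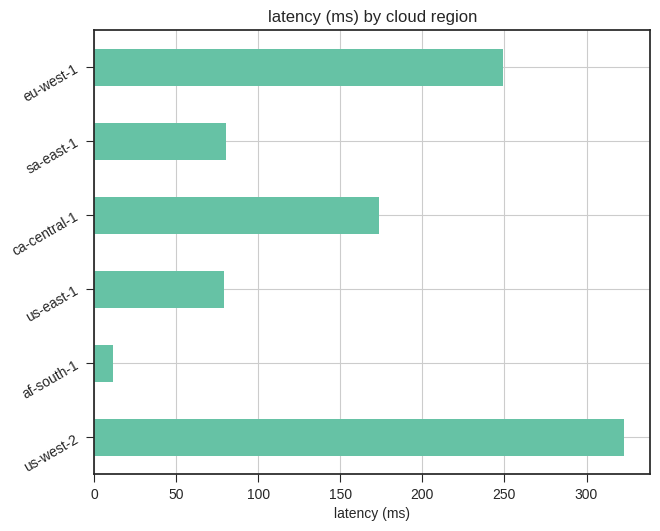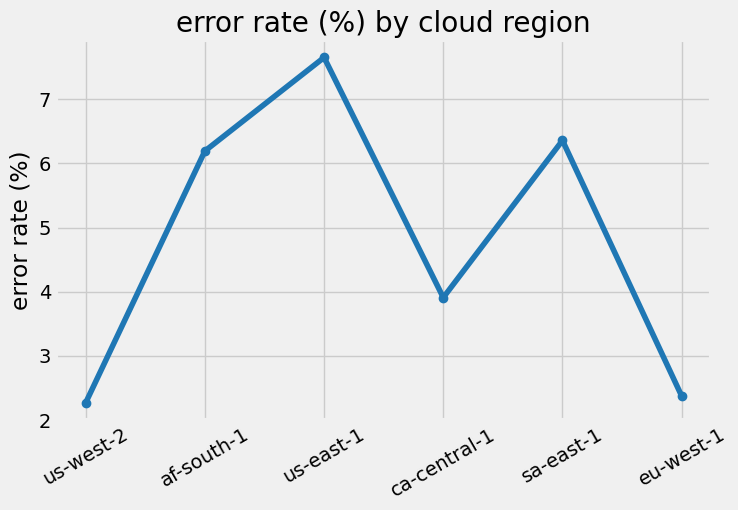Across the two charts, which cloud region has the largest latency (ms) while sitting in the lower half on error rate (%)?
Chart 2 median error rate (%) ≈ 5; below-median cloud regions: us-west-2, ca-central-1, eu-west-1. Among those, us-west-2 has the highest latency (ms) (≈ 300).

us-west-2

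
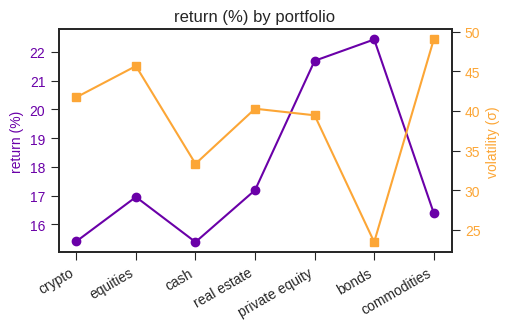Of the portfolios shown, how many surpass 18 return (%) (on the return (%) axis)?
2

Above 18: private equity, bonds.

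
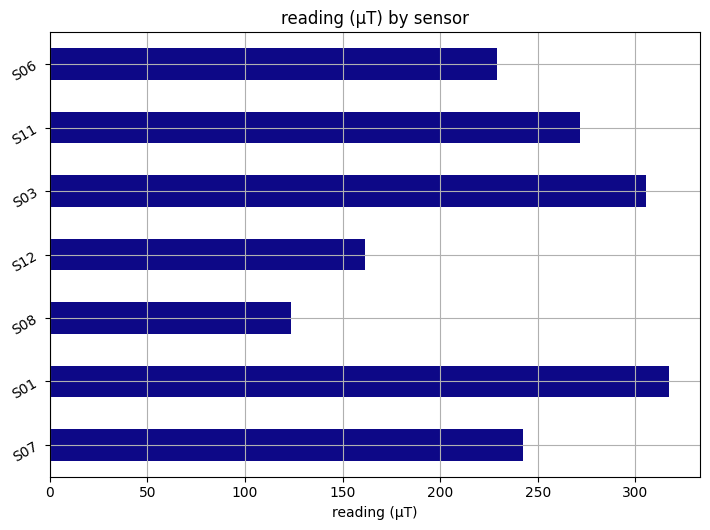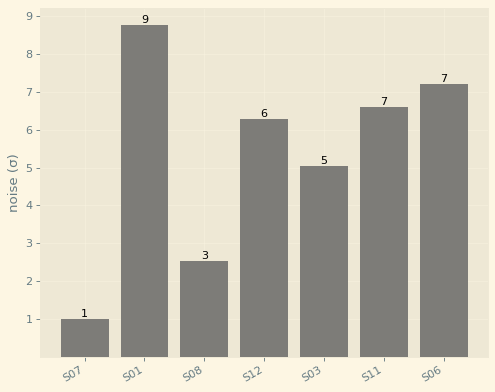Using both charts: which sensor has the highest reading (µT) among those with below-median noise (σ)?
Chart 2 median noise (σ) ≈ 6; below-median sensors: S07, S08, S03. Among those, S03 has the highest reading (µT) (≈ 300).

S03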